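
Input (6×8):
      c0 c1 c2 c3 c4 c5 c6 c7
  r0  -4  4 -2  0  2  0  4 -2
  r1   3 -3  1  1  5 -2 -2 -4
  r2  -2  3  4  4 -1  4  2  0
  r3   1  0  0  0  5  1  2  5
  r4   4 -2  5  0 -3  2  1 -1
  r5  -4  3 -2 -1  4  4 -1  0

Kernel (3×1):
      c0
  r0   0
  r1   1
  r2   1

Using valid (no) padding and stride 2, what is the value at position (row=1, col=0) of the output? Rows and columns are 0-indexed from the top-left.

5

The receptive field on the input at this output position is [-2 / 1 / 4]. Elementwise product with the kernel and sum: 1·1 + 4·1.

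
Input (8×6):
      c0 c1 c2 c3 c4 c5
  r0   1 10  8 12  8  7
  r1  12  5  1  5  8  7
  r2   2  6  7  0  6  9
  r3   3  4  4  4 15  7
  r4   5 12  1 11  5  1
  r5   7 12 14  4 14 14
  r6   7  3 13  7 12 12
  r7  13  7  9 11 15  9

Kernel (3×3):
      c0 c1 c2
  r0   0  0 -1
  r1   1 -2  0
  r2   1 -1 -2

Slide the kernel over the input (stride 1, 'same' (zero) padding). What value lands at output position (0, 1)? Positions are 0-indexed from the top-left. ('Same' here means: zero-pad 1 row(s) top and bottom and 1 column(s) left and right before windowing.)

The receptive field on the zero-padded input at this output position is [0 0 0 / 1 10 8 / 12 5 1]. Elementwise product with the kernel and sum: 0·-1 + 1·1 + 10·-2 + 12·1 + 5·-1 + 1·-2.

-14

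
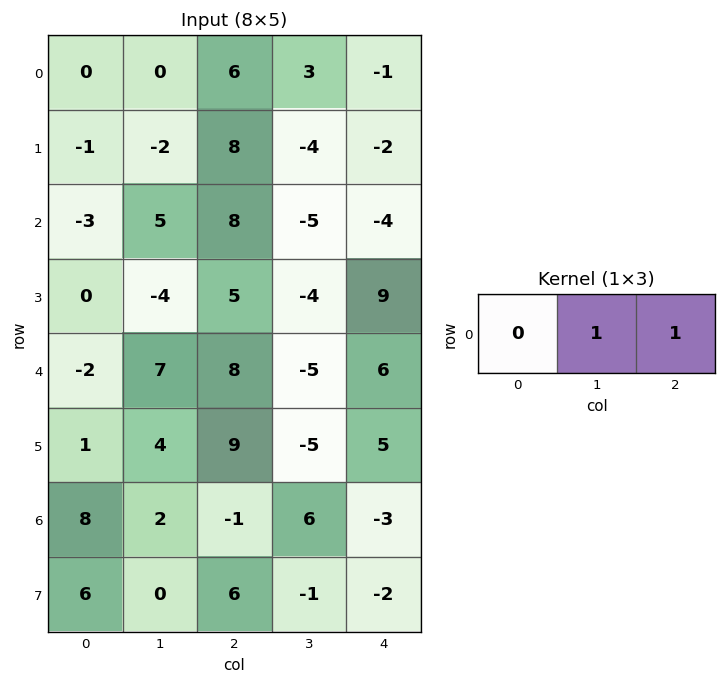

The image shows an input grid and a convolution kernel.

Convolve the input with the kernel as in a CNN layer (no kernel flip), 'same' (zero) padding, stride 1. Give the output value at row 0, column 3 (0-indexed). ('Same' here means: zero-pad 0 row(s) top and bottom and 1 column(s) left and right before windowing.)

The receptive field on the zero-padded input at this output position is [6 3 -1]. Elementwise product with the kernel and sum: 3·1 + -1·1.

2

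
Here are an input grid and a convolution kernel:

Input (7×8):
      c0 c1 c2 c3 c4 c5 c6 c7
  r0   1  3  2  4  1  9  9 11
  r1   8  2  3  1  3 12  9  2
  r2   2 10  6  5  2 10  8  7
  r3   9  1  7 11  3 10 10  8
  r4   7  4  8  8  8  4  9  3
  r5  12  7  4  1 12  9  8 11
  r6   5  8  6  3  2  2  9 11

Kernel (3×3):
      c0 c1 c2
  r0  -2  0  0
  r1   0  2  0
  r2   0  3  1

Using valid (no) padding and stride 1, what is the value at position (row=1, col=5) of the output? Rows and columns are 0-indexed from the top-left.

The receptive field on the input at this output position is [12 9 2 / 10 8 7 / 10 10 8]. Elementwise product with the kernel and sum: 12·-2 + 8·2 + 10·3 + 8·1.

30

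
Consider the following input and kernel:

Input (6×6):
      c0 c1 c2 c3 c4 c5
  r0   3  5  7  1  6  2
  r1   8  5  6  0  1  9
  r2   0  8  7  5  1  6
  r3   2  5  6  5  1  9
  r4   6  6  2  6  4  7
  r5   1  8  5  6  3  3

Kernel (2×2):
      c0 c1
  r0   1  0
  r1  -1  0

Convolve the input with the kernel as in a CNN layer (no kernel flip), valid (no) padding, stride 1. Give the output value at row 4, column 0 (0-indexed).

The receptive field on the input at this output position is [6 6 / 1 8]. Elementwise product with the kernel and sum: 6·1 + 1·-1.

5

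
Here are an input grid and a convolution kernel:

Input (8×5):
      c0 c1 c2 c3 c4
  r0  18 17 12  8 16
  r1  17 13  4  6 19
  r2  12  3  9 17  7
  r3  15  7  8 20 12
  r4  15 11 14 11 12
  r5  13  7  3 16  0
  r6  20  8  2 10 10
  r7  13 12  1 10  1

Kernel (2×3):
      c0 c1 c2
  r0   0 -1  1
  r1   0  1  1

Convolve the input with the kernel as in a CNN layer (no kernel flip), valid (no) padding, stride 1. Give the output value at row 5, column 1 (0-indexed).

The receptive field on the input at this output position is [7 3 16 / 8 2 10]. Elementwise product with the kernel and sum: 3·-1 + 16·1 + 2·1 + 10·1.

25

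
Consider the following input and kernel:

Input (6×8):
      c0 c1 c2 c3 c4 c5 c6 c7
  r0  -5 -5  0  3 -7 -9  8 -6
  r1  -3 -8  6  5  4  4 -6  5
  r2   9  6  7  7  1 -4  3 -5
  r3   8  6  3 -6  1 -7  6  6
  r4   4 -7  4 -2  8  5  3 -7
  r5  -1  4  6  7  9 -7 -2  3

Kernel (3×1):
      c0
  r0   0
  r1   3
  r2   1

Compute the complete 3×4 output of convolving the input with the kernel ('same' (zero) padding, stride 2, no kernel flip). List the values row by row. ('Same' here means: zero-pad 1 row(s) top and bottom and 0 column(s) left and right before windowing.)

Output[0,0]: The receptive field on the zero-padded input at this output position is [0 / -5 / -3]. Elementwise product with the kernel and sum: -5·3 + -3·1.
Output[0,1]: The receptive field on the zero-padded input at this output position is [0 / 0 / 6]. Elementwise product with the kernel and sum: 0·3 + 6·1.

-18 6 -17 18
35 24 4 15
11 18 33 7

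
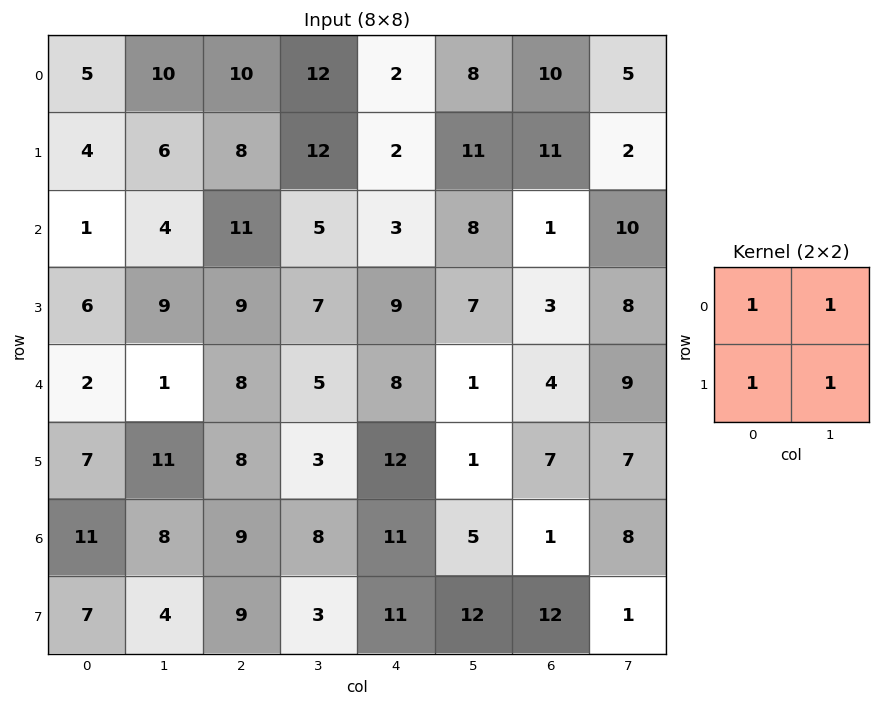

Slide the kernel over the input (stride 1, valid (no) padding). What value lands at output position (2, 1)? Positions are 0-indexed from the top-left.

The receptive field on the input at this output position is [4 11 / 9 9]. Elementwise product with the kernel and sum: 4·1 + 11·1 + 9·1 + 9·1.

33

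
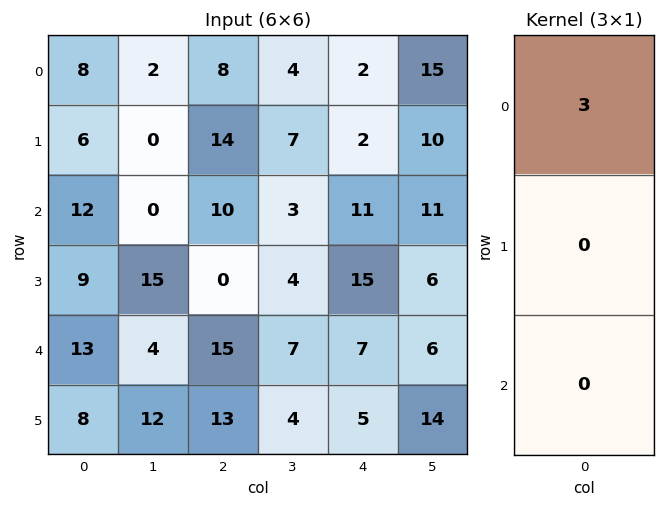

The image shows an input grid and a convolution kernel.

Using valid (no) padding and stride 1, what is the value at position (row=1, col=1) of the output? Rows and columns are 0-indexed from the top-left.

The receptive field on the input at this output position is [0 / 0 / 15]. Elementwise product with the kernel and sum: 0·3.

0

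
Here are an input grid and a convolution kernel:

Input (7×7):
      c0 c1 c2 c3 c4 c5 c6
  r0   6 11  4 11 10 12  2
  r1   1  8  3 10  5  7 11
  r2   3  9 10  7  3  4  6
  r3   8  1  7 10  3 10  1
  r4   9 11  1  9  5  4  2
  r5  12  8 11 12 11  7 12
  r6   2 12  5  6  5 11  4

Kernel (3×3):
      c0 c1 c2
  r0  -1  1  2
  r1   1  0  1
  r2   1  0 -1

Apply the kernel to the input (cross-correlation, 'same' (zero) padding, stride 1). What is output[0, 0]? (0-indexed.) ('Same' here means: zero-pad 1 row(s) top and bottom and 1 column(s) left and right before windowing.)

3

The receptive field on the zero-padded input at this output position is [0 0 0 / 0 6 11 / 0 1 8]. Elementwise product with the kernel and sum: 0·-1 + 0·1 + 0·2 + 0·1 + 11·1 + 0·1 + 8·-1.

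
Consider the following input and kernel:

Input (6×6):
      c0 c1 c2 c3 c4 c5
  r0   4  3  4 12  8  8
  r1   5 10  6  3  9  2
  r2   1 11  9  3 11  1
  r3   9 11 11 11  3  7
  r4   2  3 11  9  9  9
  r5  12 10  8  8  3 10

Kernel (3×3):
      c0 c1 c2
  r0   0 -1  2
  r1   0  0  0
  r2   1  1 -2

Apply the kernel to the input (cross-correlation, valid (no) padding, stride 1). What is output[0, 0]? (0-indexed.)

-1

The receptive field on the input at this output position is [4 3 4 / 5 10 6 / 1 11 9]. Elementwise product with the kernel and sum: 3·-1 + 4·2 + 1·1 + 11·1 + 9·-2.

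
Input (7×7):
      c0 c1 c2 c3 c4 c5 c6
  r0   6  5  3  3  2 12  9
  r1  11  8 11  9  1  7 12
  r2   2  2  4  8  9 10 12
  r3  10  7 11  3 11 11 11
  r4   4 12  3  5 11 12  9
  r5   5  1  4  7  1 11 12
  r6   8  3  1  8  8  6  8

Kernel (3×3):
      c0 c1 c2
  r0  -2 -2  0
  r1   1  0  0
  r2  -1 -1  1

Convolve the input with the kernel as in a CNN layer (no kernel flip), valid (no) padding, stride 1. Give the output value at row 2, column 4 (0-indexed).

-41

The receptive field on the input at this output position is [9 10 12 / 11 11 11 / 11 12 9]. Elementwise product with the kernel and sum: 9·-2 + 10·-2 + 11·1 + 11·-1 + 12·-1 + 9·1.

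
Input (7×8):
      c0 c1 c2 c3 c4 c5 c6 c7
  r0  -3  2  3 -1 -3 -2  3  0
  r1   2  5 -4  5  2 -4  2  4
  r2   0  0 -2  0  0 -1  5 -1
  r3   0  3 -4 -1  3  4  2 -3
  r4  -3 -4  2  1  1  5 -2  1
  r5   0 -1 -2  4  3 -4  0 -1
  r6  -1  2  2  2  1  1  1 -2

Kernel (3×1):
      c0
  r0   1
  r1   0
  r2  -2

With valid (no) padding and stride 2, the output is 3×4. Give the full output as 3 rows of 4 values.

-3 7 -3 -7
6 -6 -2 9
-1 -2 -1 -4

Output[0,0]: The receptive field on the input at this output position is [-3 / 2 / 0]. Elementwise product with the kernel and sum: -3·1 + 0·-2.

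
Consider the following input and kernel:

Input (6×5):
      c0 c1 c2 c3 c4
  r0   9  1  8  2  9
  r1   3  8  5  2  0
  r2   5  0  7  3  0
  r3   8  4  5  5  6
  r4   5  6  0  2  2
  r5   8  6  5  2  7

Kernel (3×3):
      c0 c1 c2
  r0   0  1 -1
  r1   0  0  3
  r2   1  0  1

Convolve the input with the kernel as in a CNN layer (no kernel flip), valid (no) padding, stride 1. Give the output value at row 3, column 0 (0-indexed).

The receptive field on the input at this output position is [8 4 5 / 5 6 0 / 8 6 5]. Elementwise product with the kernel and sum: 4·1 + 5·-1 + 0·3 + 8·1 + 5·1.

12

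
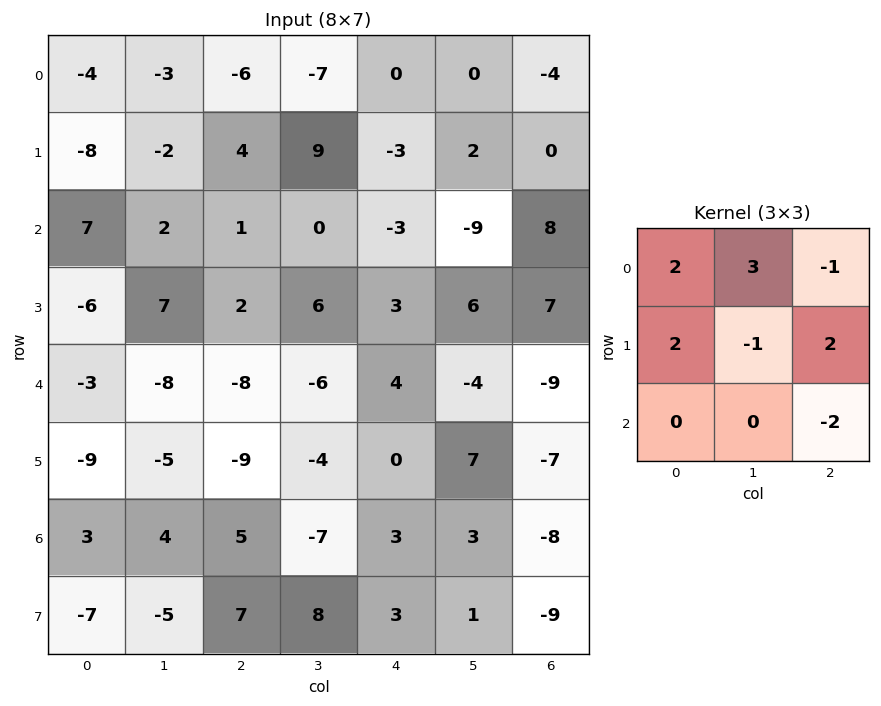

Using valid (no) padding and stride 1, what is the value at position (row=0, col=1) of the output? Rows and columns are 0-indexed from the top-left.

-7

The receptive field on the input at this output position is [-3 -6 -7 / -2 4 9 / 2 1 0]. Elementwise product with the kernel and sum: -3·2 + -6·3 + -7·-1 + -2·2 + 4·-1 + 9·2 + 0·-2.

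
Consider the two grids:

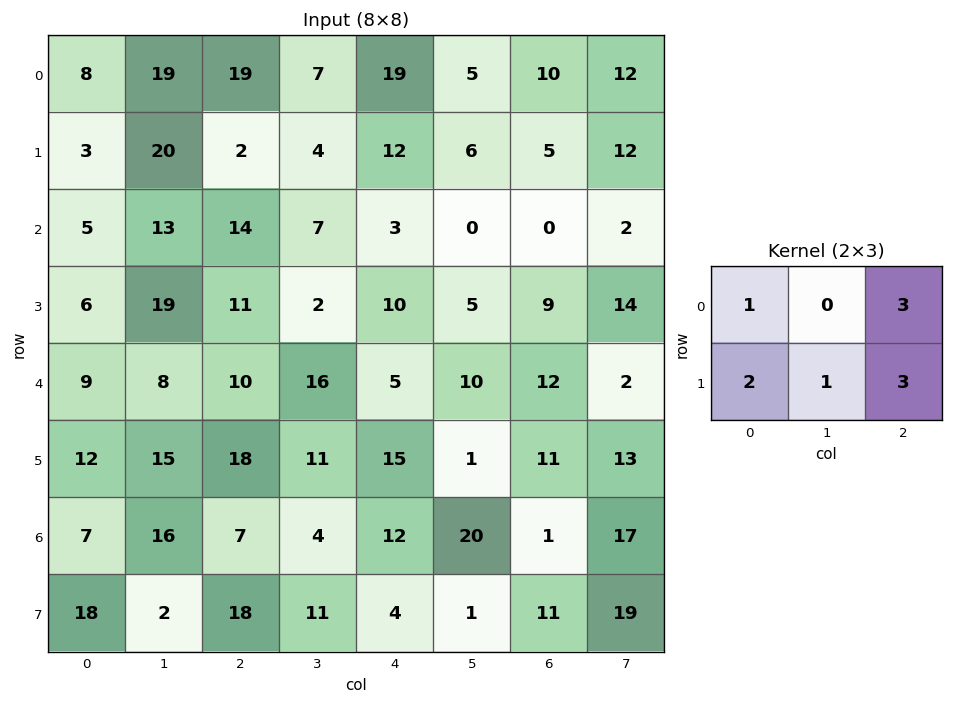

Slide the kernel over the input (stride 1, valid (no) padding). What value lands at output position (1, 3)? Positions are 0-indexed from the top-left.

The receptive field on the input at this output position is [4 12 6 / 7 3 0]. Elementwise product with the kernel and sum: 4·1 + 6·3 + 7·2 + 3·1 + 0·3.

39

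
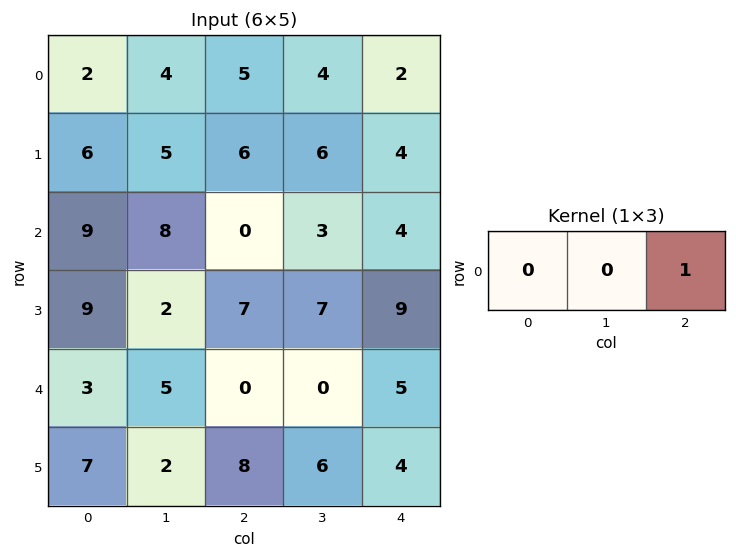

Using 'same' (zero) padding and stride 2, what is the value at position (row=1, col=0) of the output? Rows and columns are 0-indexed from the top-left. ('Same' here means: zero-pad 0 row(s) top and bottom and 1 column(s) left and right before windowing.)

The receptive field on the zero-padded input at this output position is [0 9 8]. Elementwise product with the kernel and sum: 8·1.

8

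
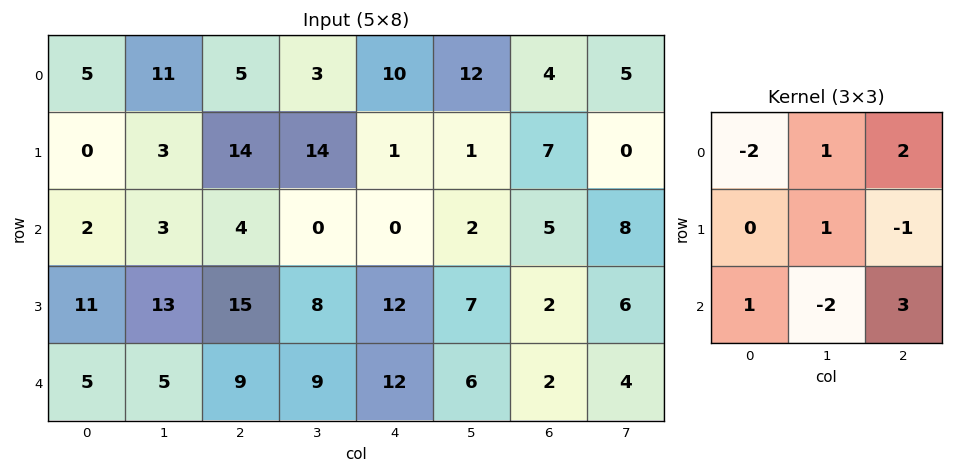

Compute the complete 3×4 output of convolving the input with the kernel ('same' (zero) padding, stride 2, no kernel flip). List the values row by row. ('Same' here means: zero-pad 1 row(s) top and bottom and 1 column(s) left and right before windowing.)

Output[0,0]: The receptive field on the zero-padded input at this output position is [0 0 0 / 0 5 11 / 0 0 3]. Elementwise product with the kernel and sum: 0·-2 + 0·1 + 0·2 + 5·1 + 11·-1 + 0·1 + 0·-2 + 3·3.

3 19 13 -14
22 47 -22 23
37 5 16 -2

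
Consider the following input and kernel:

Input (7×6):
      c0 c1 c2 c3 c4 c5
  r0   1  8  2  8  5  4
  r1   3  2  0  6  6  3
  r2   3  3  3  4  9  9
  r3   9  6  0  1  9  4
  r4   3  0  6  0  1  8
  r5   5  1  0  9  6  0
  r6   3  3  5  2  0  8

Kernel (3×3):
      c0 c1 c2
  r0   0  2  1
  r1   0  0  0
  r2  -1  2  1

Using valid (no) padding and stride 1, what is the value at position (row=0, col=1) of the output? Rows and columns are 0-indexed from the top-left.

The receptive field on the input at this output position is [8 2 8 / 2 0 6 / 3 3 4]. Elementwise product with the kernel and sum: 2·2 + 8·1 + 3·-1 + 3·2 + 4·1.

19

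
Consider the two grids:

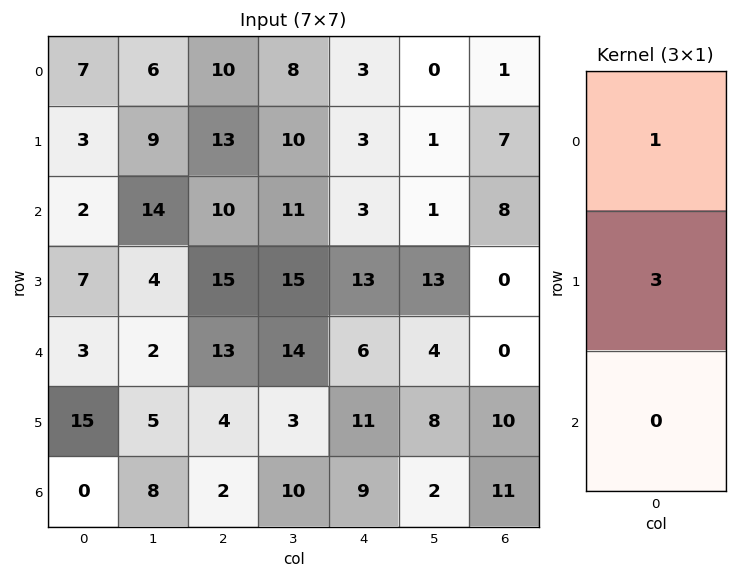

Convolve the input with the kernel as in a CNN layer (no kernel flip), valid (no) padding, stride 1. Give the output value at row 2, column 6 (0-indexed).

8

The receptive field on the input at this output position is [8 / 0 / 0]. Elementwise product with the kernel and sum: 8·1 + 0·3.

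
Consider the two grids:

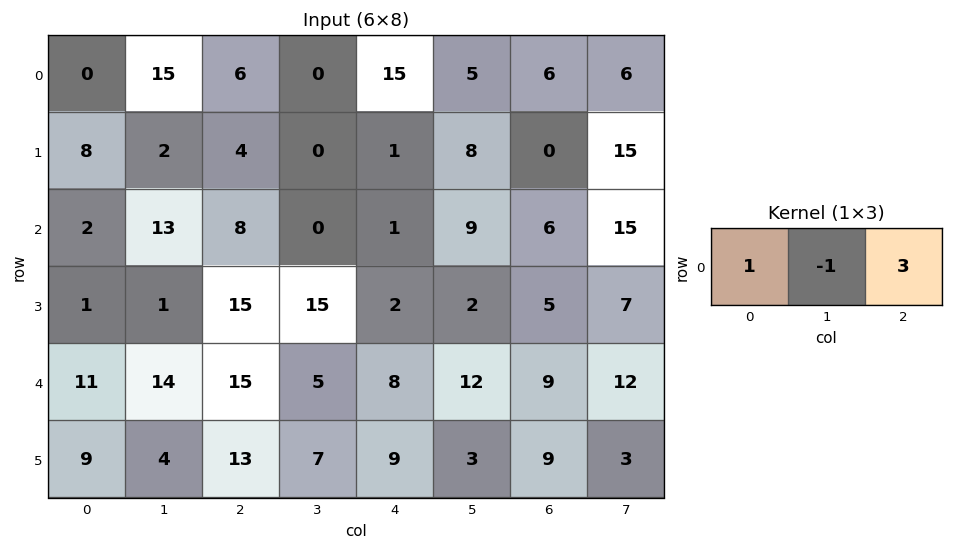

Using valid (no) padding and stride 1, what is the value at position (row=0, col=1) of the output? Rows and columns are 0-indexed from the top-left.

The receptive field on the input at this output position is [15 6 0]. Elementwise product with the kernel and sum: 15·1 + 6·-1 + 0·3.

9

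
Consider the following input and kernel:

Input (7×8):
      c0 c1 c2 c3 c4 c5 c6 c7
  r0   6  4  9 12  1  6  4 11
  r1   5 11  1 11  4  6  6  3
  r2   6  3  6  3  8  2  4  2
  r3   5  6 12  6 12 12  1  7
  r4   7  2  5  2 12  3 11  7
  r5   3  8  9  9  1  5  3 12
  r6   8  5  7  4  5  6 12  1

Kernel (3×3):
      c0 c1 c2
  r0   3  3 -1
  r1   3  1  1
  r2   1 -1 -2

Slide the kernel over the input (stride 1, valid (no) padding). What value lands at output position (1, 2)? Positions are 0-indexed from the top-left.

The receptive field on the input at this output position is [1 11 4 / 6 3 8 / 12 6 12]. Elementwise product with the kernel and sum: 1·3 + 11·3 + 4·-1 + 6·3 + 3·1 + 8·1 + 12·1 + 6·-1 + 12·-2.

43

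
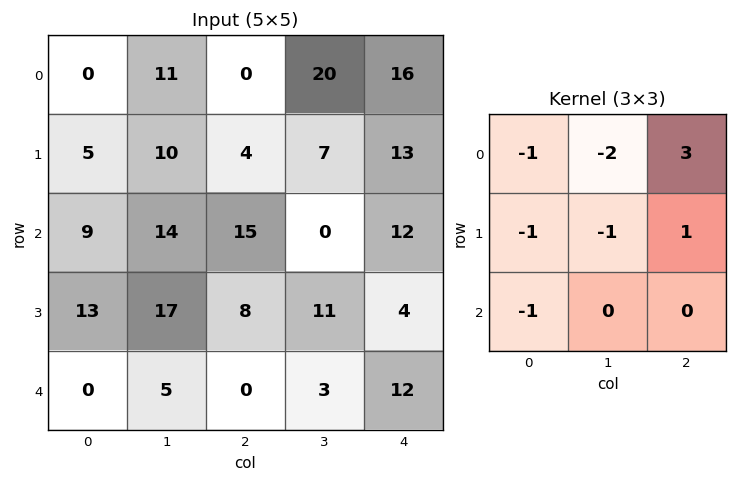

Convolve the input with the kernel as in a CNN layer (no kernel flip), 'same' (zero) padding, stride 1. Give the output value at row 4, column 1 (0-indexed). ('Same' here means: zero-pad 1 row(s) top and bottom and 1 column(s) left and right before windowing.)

-28

The receptive field on the zero-padded input at this output position is [13 17 8 / 0 5 0 / 0 0 0]. Elementwise product with the kernel and sum: 13·-1 + 17·-2 + 8·3 + 0·-1 + 5·-1 + 0·1 + 0·-1.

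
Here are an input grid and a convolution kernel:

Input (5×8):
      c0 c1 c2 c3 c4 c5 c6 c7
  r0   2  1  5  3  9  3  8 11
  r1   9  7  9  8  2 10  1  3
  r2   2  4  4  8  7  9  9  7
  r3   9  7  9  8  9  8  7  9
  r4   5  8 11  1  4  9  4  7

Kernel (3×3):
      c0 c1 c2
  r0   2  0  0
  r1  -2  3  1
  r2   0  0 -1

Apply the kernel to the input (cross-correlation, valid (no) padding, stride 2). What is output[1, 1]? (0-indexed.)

The receptive field on the input at this output position is [4 8 7 / 9 8 9 / 11 1 4]. Elementwise product with the kernel and sum: 4·2 + 9·-2 + 8·3 + 9·1 + 4·-1.

19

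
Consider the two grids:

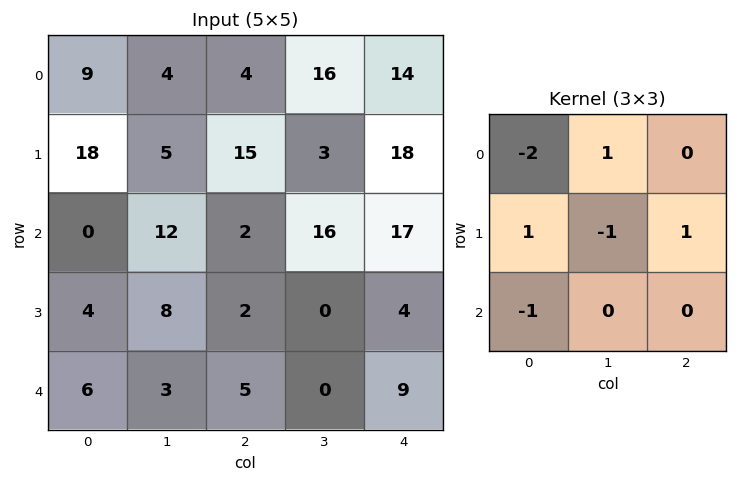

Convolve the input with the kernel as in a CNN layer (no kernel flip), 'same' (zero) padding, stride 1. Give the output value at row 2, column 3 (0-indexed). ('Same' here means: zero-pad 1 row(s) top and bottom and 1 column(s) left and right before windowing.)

The receptive field on the zero-padded input at this output position is [15 3 18 / 2 16 17 / 2 0 4]. Elementwise product with the kernel and sum: 15·-2 + 3·1 + 2·1 + 16·-1 + 17·1 + 2·-1.

-26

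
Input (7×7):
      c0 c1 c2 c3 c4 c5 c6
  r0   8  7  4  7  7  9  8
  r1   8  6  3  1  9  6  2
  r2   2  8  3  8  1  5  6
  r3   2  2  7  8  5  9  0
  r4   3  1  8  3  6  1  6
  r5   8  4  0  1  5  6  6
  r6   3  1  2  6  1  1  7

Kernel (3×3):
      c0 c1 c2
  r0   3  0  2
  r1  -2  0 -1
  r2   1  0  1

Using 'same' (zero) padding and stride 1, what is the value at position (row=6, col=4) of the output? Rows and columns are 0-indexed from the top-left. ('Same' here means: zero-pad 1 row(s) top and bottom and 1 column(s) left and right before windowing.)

The receptive field on the zero-padded input at this output position is [1 5 6 / 6 1 1 / 0 0 0]. Elementwise product with the kernel and sum: 1·3 + 6·2 + 6·-2 + 1·-1 + 0·1 + 0·1.

2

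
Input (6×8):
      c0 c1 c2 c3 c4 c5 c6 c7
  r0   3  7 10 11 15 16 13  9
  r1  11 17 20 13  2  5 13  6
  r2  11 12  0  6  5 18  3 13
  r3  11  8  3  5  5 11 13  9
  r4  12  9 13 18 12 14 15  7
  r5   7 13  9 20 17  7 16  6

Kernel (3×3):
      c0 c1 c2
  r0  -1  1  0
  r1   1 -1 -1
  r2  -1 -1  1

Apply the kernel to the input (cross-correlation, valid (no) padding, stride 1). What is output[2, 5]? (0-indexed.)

The receptive field on the input at this output position is [18 3 13 / 11 13 9 / 14 15 7]. Elementwise product with the kernel and sum: 18·-1 + 3·1 + 11·1 + 13·-1 + 9·-1 + 14·-1 + 15·-1 + 7·1.

-48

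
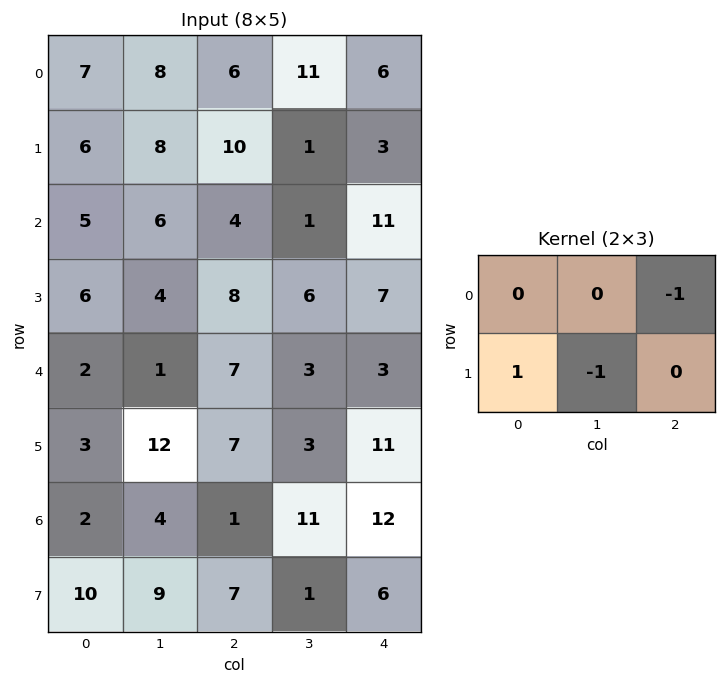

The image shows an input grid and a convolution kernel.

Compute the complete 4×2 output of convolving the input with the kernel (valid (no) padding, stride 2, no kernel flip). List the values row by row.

Output[0,0]: The receptive field on the input at this output position is [7 8 6 / 6 8 10]. Elementwise product with the kernel and sum: 6·-1 + 6·1 + 8·-1.
Output[0,1]: The receptive field on the input at this output position is [6 11 6 / 10 1 3]. Elementwise product with the kernel and sum: 6·-1 + 10·1 + 1·-1.

-8 3
-2 -9
-16 1
0 -6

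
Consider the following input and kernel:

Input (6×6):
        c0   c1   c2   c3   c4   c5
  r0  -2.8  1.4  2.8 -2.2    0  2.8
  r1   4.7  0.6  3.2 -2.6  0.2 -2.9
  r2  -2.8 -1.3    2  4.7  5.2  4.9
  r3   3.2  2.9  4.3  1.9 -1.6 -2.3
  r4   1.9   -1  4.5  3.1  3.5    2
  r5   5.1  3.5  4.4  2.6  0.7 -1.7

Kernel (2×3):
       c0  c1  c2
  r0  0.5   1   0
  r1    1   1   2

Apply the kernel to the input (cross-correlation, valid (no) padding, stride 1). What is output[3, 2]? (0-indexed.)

18.65

The receptive field on the input at this output position is [4.3 1.9 -1.6 / 4.5 3.1 3.5]. Elementwise product with the kernel and sum: 4.3·0.5 + 1.9·1 + 4.5·1 + 3.1·1 + 3.5·2.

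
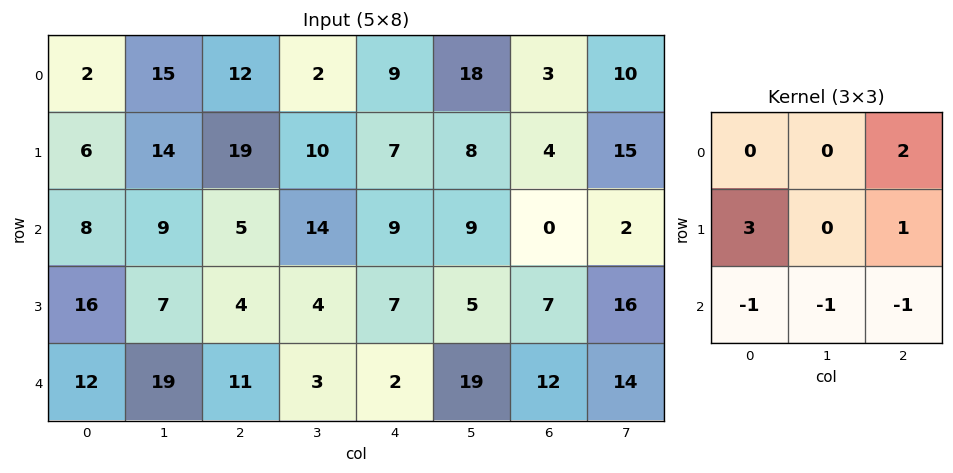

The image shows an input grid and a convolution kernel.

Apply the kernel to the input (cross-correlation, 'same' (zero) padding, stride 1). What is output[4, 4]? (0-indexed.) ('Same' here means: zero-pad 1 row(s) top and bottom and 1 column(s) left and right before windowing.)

38

The receptive field on the zero-padded input at this output position is [4 7 5 / 3 2 19 / 0 0 0]. Elementwise product with the kernel and sum: 5·2 + 3·3 + 19·1 + 0·-1 + 0·-1 + 0·-1.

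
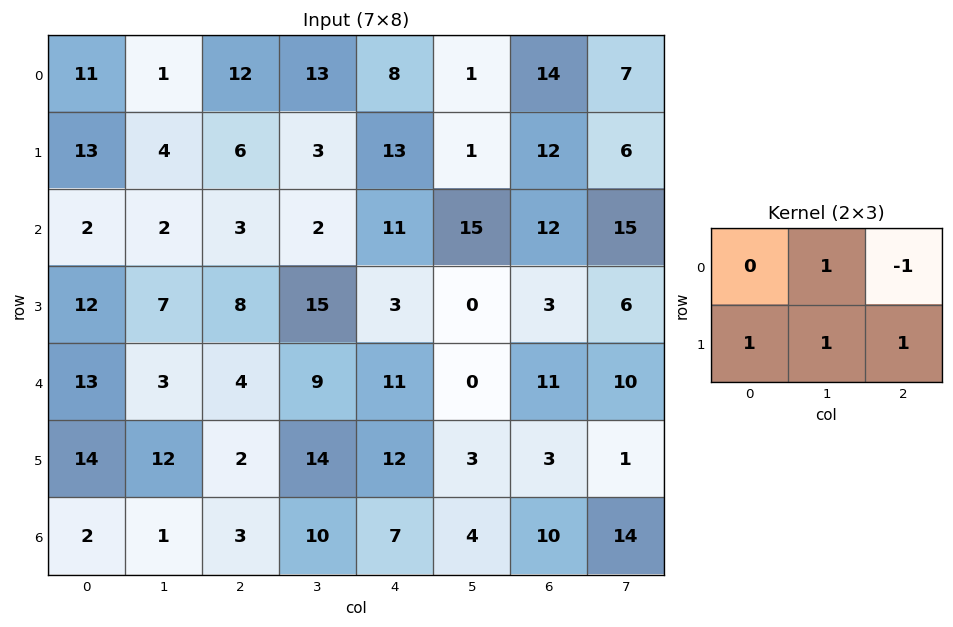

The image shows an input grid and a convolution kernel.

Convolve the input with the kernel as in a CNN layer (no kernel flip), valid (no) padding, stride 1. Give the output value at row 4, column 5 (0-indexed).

8

The receptive field on the input at this output position is [0 11 10 / 3 3 1]. Elementwise product with the kernel and sum: 11·1 + 10·-1 + 3·1 + 3·1 + 1·1.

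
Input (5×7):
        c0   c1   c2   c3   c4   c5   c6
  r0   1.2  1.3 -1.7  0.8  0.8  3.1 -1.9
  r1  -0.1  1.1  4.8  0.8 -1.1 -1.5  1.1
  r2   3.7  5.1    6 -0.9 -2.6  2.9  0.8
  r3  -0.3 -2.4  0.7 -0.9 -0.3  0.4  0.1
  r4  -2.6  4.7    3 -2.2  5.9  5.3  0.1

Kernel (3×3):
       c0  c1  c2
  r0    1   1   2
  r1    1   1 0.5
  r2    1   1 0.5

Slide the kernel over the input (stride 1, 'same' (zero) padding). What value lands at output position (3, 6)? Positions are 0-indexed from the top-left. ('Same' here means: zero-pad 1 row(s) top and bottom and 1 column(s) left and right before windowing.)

9.6

The receptive field on the zero-padded input at this output position is [2.9 0.8 0 / 0.4 0.1 0 / 5.3 0.1 0]. Elementwise product with the kernel and sum: 2.9·1 + 0.8·1 + 0·2 + 0.4·1 + 0.1·1 + 0·0.5 + 5.3·1 + 0.1·1 + 0·0.5.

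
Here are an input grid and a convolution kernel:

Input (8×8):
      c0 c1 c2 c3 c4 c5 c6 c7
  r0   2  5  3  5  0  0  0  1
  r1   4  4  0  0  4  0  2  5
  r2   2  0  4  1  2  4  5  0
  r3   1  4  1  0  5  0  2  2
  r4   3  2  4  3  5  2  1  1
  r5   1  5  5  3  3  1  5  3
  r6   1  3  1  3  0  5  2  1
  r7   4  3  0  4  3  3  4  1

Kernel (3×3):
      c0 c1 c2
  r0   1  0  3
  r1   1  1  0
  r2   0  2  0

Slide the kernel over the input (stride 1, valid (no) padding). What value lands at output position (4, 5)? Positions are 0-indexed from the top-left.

15

The receptive field on the input at this output position is [2 1 1 / 1 5 3 / 5 2 1]. Elementwise product with the kernel and sum: 2·1 + 1·3 + 1·1 + 5·1 + 2·2.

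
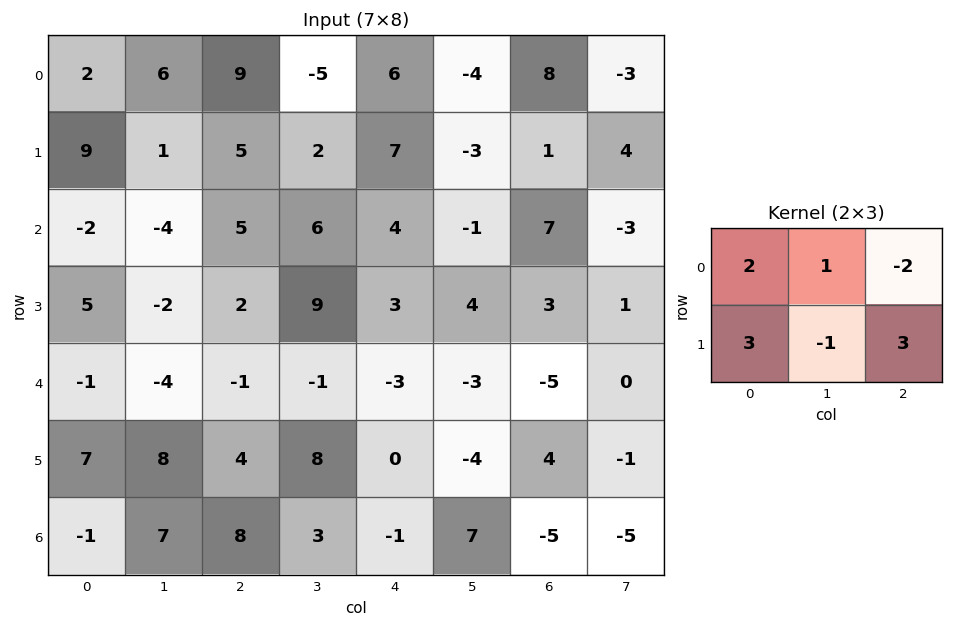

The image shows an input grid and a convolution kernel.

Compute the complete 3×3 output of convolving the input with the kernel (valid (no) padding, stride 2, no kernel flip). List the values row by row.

Output[0,0]: The receptive field on the input at this output position is [2 6 9 / 9 1 5]. Elementwise product with the kernel and sum: 2·2 + 6·1 + 9·-2 + 9·3 + 1·-1 + 5·3.
Output[0,1]: The receptive field on the input at this output position is [9 -5 6 / 5 2 7]. Elementwise product with the kernel and sum: 9·2 + -5·1 + 6·-2 + 5·3 + 2·-1 + 7·3.

33 35 19
5 14 7
21 7 17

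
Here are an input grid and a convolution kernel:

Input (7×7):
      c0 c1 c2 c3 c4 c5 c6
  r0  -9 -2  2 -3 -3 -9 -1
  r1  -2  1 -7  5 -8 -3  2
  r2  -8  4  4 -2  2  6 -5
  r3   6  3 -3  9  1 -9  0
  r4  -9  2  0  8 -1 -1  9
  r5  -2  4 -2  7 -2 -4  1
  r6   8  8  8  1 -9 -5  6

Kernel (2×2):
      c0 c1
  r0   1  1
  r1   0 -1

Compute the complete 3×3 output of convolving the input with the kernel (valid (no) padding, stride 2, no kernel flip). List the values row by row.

Output[0,0]: The receptive field on the input at this output position is [-9 -2 / -2 1]. Elementwise product with the kernel and sum: -9·1 + -2·1 + 1·-1.
Output[0,1]: The receptive field on the input at this output position is [2 -3 / -7 5]. Elementwise product with the kernel and sum: 2·1 + -3·1 + 5·-1.

-12 -6 -9
-7 -7 17
-11 1 2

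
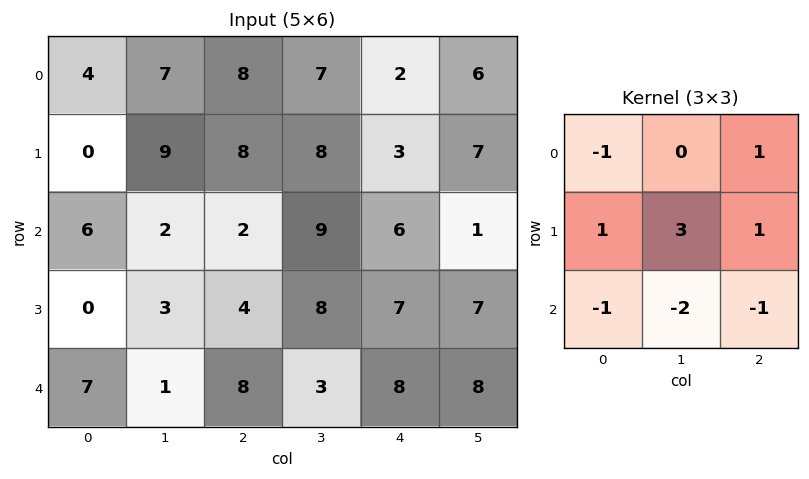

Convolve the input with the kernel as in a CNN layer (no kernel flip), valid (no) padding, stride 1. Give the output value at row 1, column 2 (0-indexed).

The receptive field on the input at this output position is [8 8 3 / 2 9 6 / 4 8 7]. Elementwise product with the kernel and sum: 8·-1 + 3·1 + 2·1 + 9·3 + 6·1 + 4·-1 + 8·-2 + 7·-1.

3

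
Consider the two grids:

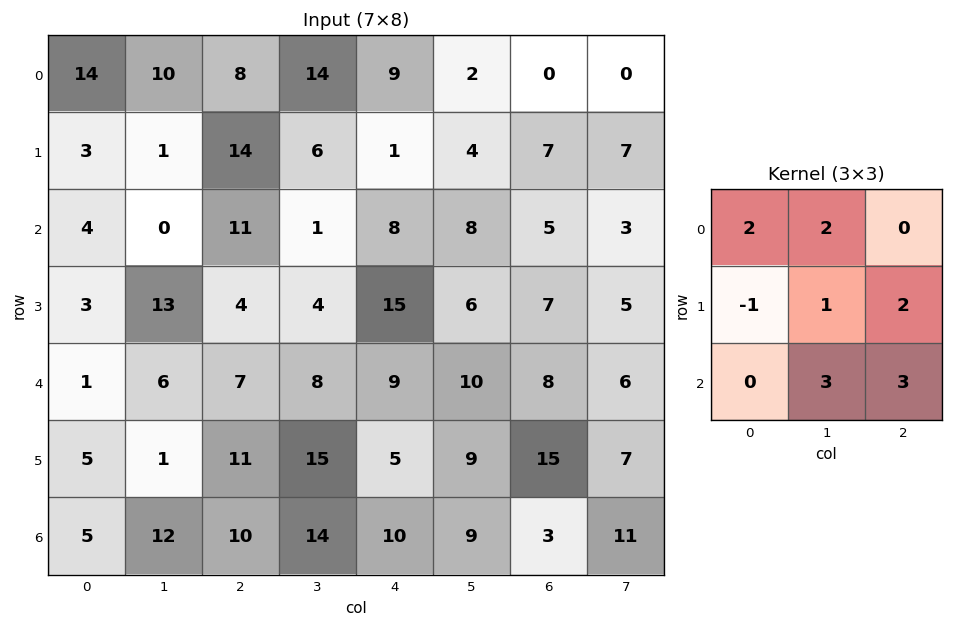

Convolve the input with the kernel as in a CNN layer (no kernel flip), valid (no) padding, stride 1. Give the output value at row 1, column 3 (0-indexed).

The receptive field on the input at this output position is [6 1 4 / 1 8 8 / 4 15 6]. Elementwise product with the kernel and sum: 6·2 + 1·2 + 1·-1 + 8·1 + 8·2 + 15·3 + 6·3.

100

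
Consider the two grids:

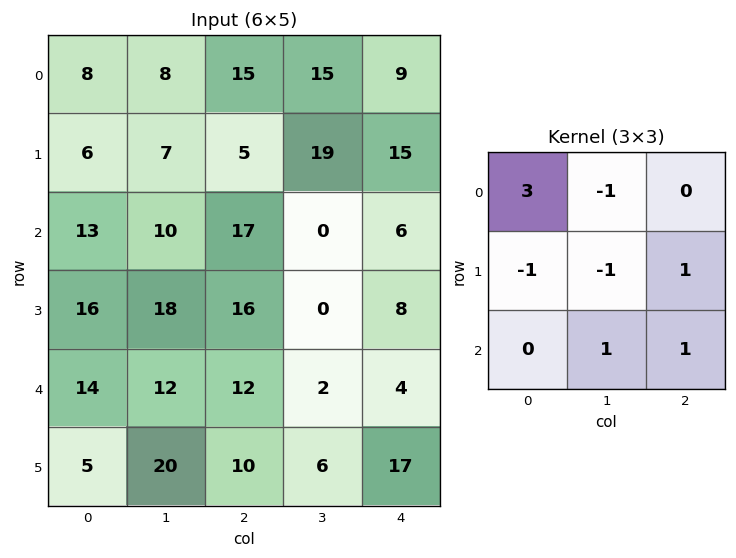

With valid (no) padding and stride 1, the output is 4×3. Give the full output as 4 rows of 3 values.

Output[0,0]: The receptive field on the input at this output position is [8 8 15 / 6 7 5 / 13 10 17]. Elementwise product with the kernel and sum: 8·3 + 8·-1 + 6·-1 + 7·-1 + 5·1 + 10·1 + 17·1.

35 33 27
39 5 -7
35 -7 49
46 32 61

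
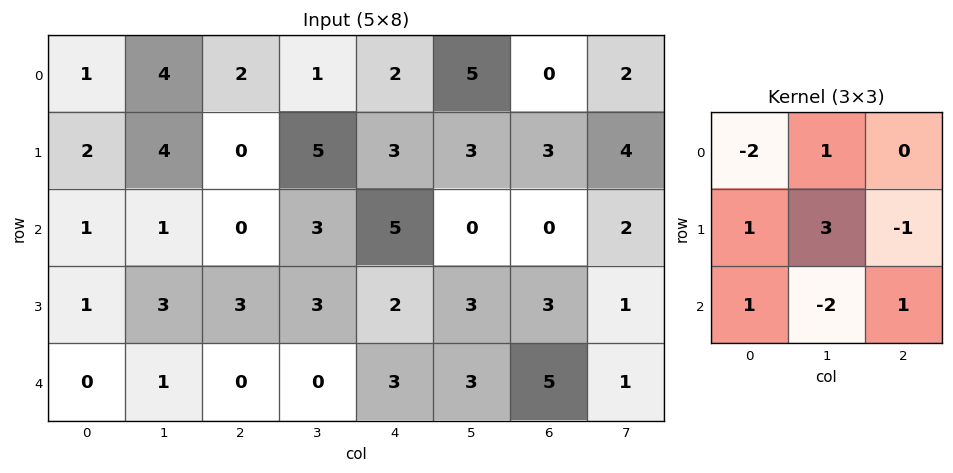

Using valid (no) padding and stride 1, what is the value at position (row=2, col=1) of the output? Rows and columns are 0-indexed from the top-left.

8

The receptive field on the input at this output position is [1 0 3 / 3 3 3 / 1 0 0]. Elementwise product with the kernel and sum: 1·-2 + 0·1 + 3·1 + 3·3 + 3·-1 + 1·1 + 0·-2 + 0·1.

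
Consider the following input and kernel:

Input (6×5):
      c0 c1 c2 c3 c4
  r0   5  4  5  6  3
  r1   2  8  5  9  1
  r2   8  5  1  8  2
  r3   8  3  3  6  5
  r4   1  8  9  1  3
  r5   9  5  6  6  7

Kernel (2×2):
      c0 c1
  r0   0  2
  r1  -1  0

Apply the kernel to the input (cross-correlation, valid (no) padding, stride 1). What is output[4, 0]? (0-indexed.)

The receptive field on the input at this output position is [1 8 / 9 5]. Elementwise product with the kernel and sum: 8·2 + 9·-1.

7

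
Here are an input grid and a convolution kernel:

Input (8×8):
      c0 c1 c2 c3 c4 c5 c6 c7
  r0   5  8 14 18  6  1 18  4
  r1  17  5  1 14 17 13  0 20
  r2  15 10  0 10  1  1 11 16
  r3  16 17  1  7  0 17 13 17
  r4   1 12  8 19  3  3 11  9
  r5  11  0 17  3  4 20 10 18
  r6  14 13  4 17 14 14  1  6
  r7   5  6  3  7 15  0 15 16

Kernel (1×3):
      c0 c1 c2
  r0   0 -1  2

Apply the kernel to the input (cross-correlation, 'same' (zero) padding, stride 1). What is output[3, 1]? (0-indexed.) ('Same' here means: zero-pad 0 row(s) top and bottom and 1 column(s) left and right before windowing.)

-15

The receptive field on the zero-padded input at this output position is [16 17 1]. Elementwise product with the kernel and sum: 17·-1 + 1·2.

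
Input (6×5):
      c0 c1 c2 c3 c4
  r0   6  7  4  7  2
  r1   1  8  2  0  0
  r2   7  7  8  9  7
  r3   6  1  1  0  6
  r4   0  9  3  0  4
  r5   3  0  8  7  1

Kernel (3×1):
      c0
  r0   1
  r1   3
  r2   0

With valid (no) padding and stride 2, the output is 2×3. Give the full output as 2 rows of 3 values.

9 10 2
25 11 25

Output[0,0]: The receptive field on the input at this output position is [6 / 1 / 7]. Elementwise product with the kernel and sum: 6·1 + 1·3.
Output[0,1]: The receptive field on the input at this output position is [4 / 2 / 8]. Elementwise product with the kernel and sum: 4·1 + 2·3.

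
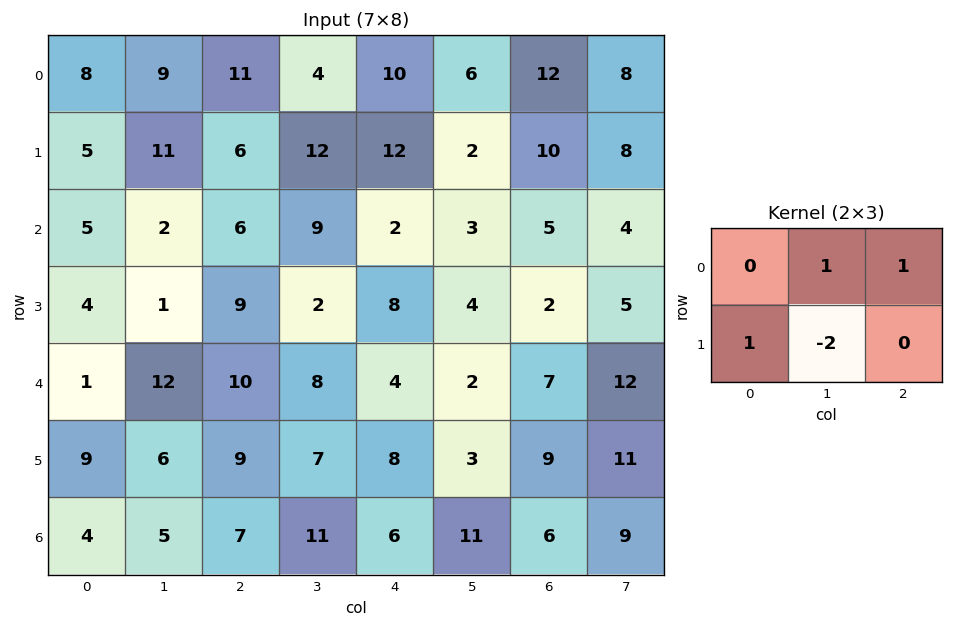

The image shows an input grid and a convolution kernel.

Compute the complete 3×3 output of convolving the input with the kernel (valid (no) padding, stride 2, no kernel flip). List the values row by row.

3 -4 26
10 16 8
19 7 11

Output[0,0]: The receptive field on the input at this output position is [8 9 11 / 5 11 6]. Elementwise product with the kernel and sum: 9·1 + 11·1 + 5·1 + 11·-2.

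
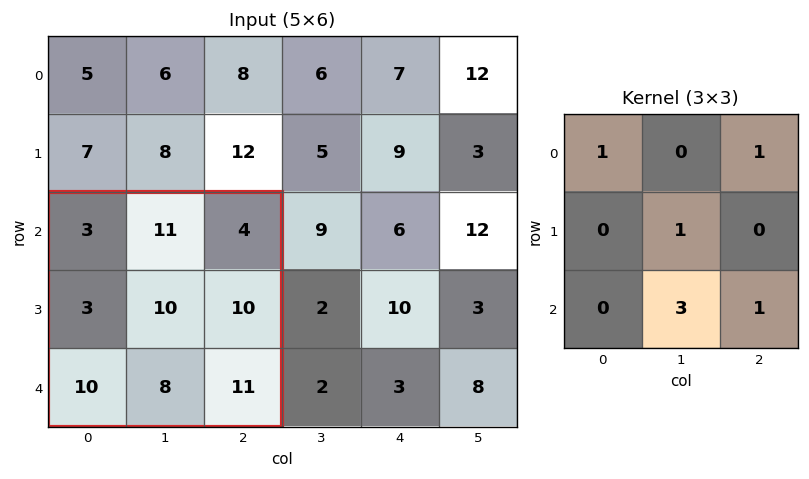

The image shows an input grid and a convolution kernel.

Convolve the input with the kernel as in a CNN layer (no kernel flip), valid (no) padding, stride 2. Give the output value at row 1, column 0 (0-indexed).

The receptive field on the input at this output position is [3 11 4 / 3 10 10 / 10 8 11]. Elementwise product with the kernel and sum: 3·1 + 4·1 + 10·1 + 8·3 + 11·1.

52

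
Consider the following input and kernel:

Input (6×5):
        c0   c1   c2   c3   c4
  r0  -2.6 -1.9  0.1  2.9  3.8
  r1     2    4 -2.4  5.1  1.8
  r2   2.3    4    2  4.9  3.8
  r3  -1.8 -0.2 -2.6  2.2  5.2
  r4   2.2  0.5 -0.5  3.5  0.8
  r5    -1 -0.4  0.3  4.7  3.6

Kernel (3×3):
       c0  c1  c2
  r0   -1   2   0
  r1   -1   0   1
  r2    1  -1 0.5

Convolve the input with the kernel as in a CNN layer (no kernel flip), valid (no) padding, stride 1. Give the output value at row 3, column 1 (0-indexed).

-0.35

The receptive field on the input at this output position is [-0.2 -2.6 2.2 / 0.5 -0.5 3.5 / -0.4 0.3 4.7]. Elementwise product with the kernel and sum: -0.2·-1 + -2.6·2 + 0.5·-1 + 3.5·1 + -0.4·1 + 0.3·-1 + 4.7·0.5.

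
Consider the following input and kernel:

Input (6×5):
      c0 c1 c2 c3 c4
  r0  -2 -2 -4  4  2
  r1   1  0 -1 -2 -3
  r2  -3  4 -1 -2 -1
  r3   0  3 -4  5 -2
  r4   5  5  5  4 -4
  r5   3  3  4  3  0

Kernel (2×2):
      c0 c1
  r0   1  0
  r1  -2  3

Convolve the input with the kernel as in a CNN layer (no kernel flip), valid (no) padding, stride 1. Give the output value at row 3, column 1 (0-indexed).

The receptive field on the input at this output position is [3 -4 / 5 5]. Elementwise product with the kernel and sum: 3·1 + 5·-2 + 5·3.

8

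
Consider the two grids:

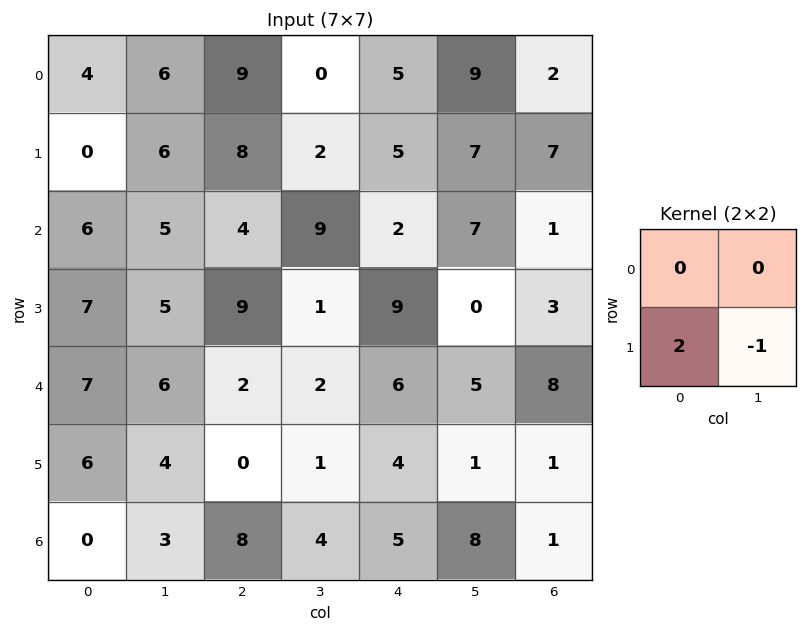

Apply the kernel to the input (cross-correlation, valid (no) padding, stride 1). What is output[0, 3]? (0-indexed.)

The receptive field on the input at this output position is [0 5 / 2 5]. Elementwise product with the kernel and sum: 2·2 + 5·-1.

-1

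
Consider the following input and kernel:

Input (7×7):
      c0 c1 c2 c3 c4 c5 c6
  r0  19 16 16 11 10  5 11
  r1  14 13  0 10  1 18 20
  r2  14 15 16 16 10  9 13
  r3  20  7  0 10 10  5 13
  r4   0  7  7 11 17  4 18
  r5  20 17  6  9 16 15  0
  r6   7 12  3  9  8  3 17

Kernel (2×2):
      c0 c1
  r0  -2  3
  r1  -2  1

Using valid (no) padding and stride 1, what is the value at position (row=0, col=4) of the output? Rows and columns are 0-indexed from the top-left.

The receptive field on the input at this output position is [10 5 / 1 18]. Elementwise product with the kernel and sum: 10·-2 + 5·3 + 1·-2 + 18·1.

11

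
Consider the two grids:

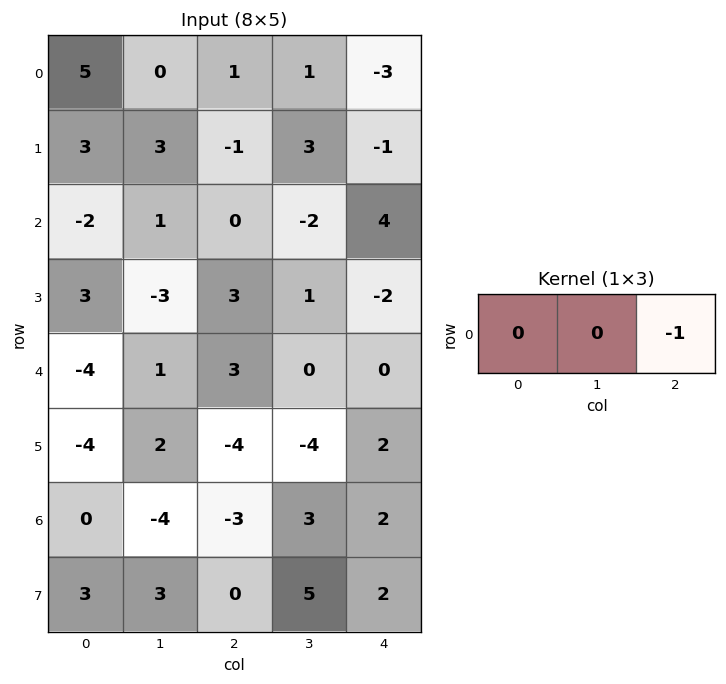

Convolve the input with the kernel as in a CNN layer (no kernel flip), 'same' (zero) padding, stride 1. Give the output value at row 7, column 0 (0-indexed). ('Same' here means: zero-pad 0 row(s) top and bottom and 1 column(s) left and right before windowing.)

-3

The receptive field on the zero-padded input at this output position is [0 3 3]. Elementwise product with the kernel and sum: 3·-1.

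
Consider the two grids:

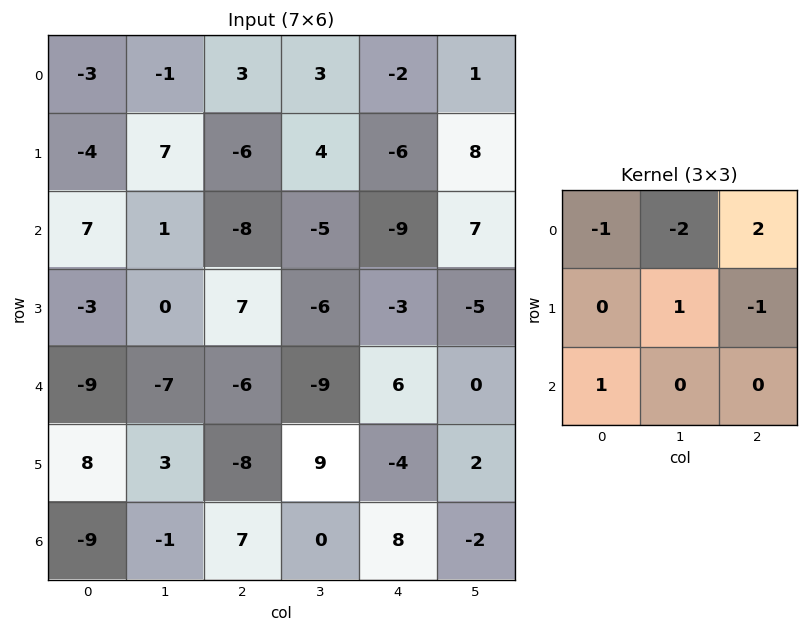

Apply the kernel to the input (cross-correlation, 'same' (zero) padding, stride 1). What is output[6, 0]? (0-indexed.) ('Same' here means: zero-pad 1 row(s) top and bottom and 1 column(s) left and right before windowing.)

The receptive field on the zero-padded input at this output position is [0 8 3 / 0 -9 -1 / 0 0 0]. Elementwise product with the kernel and sum: 0·-1 + 8·-2 + 3·2 + -9·1 + -1·-1 + 0·1.

-18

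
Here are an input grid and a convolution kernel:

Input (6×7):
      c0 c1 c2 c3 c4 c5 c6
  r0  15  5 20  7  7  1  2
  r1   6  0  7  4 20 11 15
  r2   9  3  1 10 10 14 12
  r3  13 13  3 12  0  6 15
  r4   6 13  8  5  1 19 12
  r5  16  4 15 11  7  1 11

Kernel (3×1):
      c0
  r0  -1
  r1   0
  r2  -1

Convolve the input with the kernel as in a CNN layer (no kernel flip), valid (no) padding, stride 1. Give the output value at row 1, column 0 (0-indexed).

The receptive field on the input at this output position is [6 / 9 / 13]. Elementwise product with the kernel and sum: 6·-1 + 13·-1.

-19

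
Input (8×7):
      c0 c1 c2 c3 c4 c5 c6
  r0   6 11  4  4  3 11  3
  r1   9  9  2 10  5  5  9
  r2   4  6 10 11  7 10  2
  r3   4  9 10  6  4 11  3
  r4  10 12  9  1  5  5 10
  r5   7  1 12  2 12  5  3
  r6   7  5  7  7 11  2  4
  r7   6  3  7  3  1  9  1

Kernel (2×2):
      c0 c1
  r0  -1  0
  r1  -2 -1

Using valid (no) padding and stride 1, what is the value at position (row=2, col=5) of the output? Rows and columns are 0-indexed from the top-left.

-35

The receptive field on the input at this output position is [10 2 / 11 3]. Elementwise product with the kernel and sum: 10·-1 + 11·-2 + 3·-1.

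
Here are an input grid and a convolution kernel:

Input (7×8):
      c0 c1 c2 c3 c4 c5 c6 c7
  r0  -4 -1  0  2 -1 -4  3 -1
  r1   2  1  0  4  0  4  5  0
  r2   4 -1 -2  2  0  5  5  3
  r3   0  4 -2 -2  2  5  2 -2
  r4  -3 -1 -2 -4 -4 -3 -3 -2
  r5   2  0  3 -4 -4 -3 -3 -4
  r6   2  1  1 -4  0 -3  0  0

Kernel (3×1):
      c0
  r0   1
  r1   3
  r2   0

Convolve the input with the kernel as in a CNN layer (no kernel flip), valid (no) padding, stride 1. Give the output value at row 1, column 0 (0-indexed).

The receptive field on the input at this output position is [2 / 4 / 0]. Elementwise product with the kernel and sum: 2·1 + 4·3.

14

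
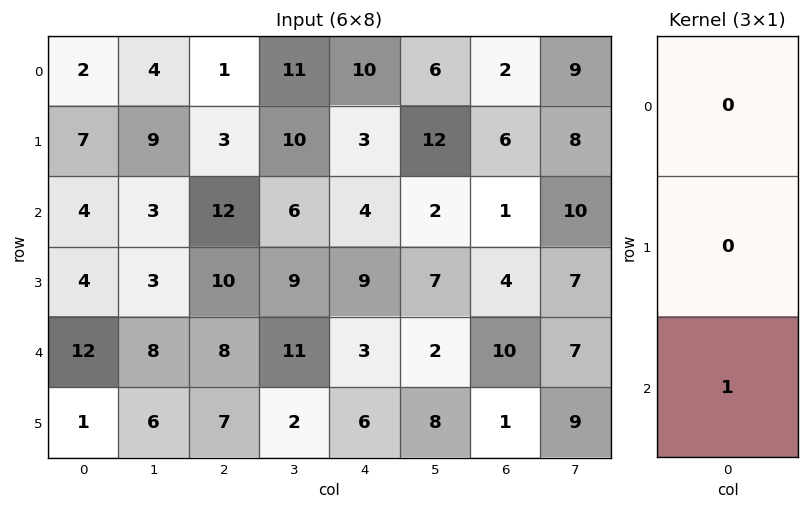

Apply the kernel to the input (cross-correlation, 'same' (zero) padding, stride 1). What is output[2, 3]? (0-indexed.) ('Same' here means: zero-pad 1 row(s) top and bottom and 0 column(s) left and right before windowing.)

9

The receptive field on the zero-padded input at this output position is [10 / 6 / 9]. Elementwise product with the kernel and sum: 9·1.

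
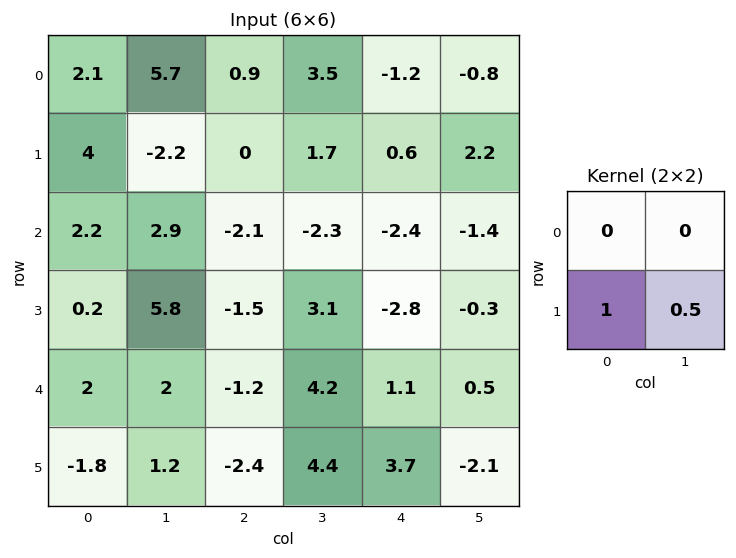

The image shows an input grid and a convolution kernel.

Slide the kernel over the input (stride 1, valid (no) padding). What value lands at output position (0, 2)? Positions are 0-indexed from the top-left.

The receptive field on the input at this output position is [0.9 3.5 / 0 1.7]. Elementwise product with the kernel and sum: 0·1 + 1.7·0.5.

0.85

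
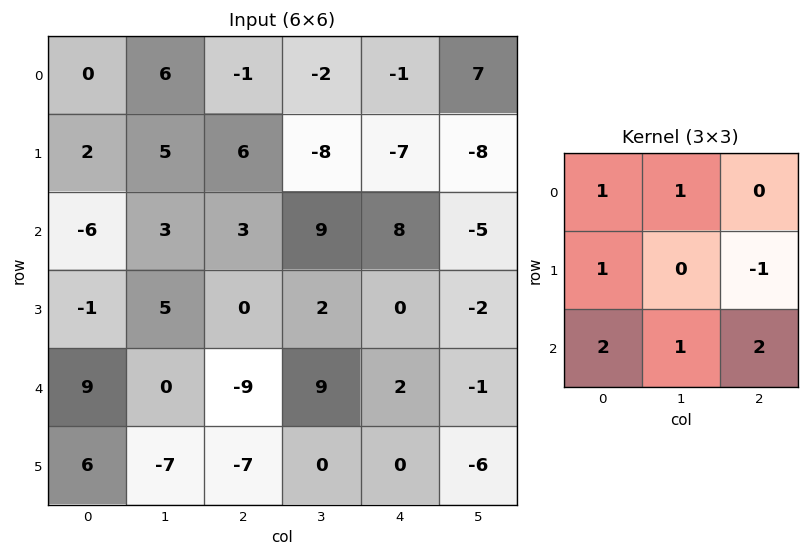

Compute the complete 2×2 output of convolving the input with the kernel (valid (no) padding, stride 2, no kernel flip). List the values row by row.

-1 41
-4 7

Output[0,0]: The receptive field on the input at this output position is [0 6 -1 / 2 5 6 / -6 3 3]. Elementwise product with the kernel and sum: 0·1 + 6·1 + 2·1 + 6·-1 + -6·2 + 3·1 + 3·2.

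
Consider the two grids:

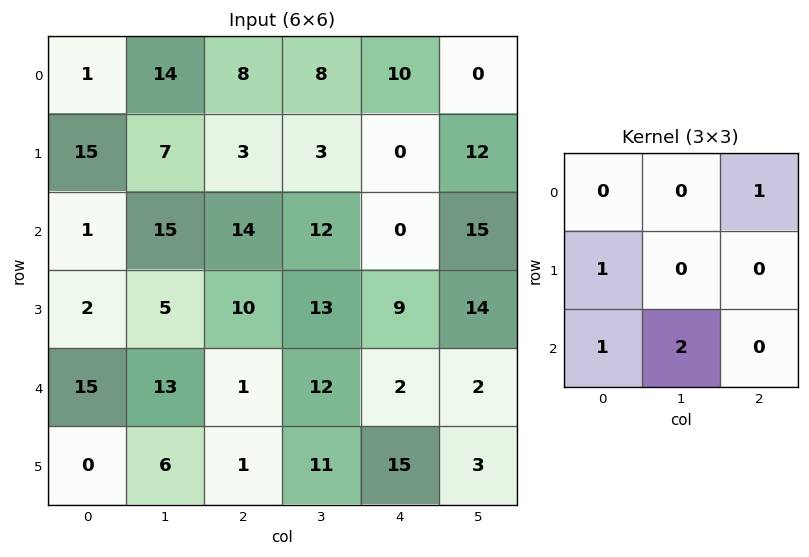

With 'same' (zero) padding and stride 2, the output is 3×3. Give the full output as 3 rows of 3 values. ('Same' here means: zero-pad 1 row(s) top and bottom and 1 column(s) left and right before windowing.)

30 27 11
11 43 55
5 34 67

Output[0,0]: The receptive field on the zero-padded input at this output position is [0 0 0 / 0 1 14 / 0 15 7]. Elementwise product with the kernel and sum: 0·1 + 0·1 + 0·1 + 15·2.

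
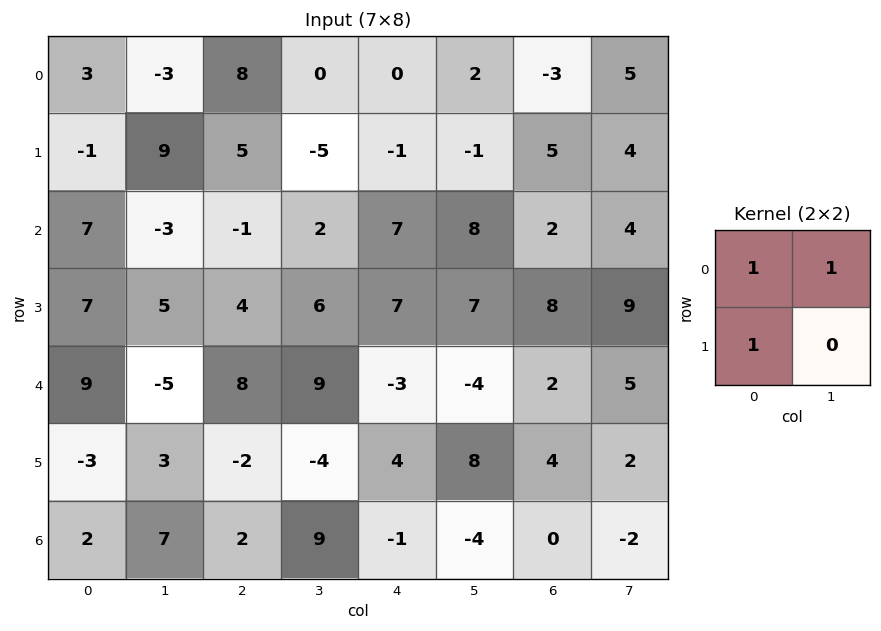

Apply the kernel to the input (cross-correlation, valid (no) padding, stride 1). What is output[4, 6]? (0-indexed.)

The receptive field on the input at this output position is [2 5 / 4 2]. Elementwise product with the kernel and sum: 2·1 + 5·1 + 4·1.

11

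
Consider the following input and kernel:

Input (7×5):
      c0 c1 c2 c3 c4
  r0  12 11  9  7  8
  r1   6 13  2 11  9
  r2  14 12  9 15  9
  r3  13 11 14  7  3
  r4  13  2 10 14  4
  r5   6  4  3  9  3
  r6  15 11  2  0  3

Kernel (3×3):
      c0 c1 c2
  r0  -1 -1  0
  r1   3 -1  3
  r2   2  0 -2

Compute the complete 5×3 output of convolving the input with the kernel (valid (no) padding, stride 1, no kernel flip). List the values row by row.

Output[0,0]: The receptive field on the input at this output position is [12 11 9 / 6 13 2 / 14 12 9]. Elementwise product with the kernel and sum: 12·-1 + 11·-1 + 6·3 + 13·-1 + 2·3 + 14·2 + 9·-2.
Output[0,1]: The receptive field on the input at this output position is [11 9 7 / 13 2 11 / 12 9 15]. Elementwise product with the kernel and sum: 11·-1 + 9·-1 + 13·3 + 2·-1 + 11·3 + 12·2 + 15·-2.

-2 44 6
36 65 48
50 -5 32
49 3 7
34 46 -17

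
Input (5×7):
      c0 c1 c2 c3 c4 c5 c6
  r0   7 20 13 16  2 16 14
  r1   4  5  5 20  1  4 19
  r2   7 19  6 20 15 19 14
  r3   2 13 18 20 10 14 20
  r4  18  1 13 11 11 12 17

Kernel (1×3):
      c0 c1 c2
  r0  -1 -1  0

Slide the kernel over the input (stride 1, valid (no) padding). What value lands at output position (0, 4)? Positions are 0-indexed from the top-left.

The receptive field on the input at this output position is [2 16 14]. Elementwise product with the kernel and sum: 2·-1 + 16·-1.

-18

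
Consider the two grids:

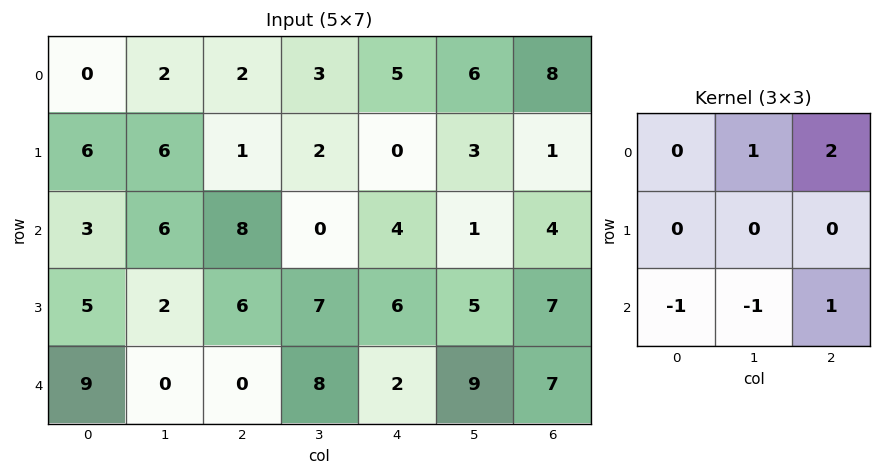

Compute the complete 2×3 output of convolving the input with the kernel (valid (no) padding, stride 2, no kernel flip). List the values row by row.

Output[0,0]: The receptive field on the input at this output position is [0 2 2 / 6 6 1 / 3 6 8]. Elementwise product with the kernel and sum: 2·1 + 2·2 + 3·-1 + 6·-1 + 8·1.

5 9 21
13 2 5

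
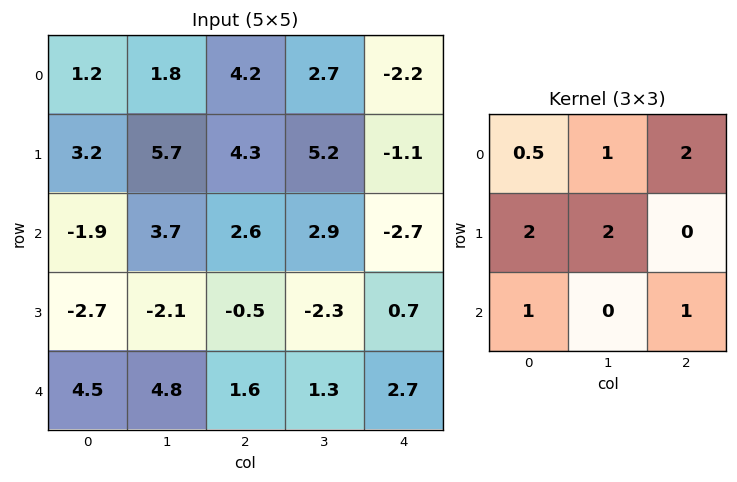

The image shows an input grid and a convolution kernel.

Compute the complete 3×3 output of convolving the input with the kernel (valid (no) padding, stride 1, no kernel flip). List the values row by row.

Output[0,0]: The receptive field on the input at this output position is [1.2 1.8 4.2 / 3.2 5.7 4.3 / -1.9 3.7 2.6]. Elementwise product with the kernel and sum: 1.2·0.5 + 1.8·1 + 4.2·2 + 3.2·2 + 5.7·2 + -1.9·1 + 2.6·1.
Output[0,1]: The receptive field on the input at this output position is [1.8 4.2 2.7 / 5.7 4.3 5.2 / 3.7 2.6 2.9]. Elementwise product with the kernel and sum: 1.8·0.5 + 4.2·1 + 2.7·2 + 5.7·2 + 4.3·2 + 3.7·1 + 2.9·1.

29.3 37.1 19.3
16.3 25.75 16.35
4.45 11.15 -2.5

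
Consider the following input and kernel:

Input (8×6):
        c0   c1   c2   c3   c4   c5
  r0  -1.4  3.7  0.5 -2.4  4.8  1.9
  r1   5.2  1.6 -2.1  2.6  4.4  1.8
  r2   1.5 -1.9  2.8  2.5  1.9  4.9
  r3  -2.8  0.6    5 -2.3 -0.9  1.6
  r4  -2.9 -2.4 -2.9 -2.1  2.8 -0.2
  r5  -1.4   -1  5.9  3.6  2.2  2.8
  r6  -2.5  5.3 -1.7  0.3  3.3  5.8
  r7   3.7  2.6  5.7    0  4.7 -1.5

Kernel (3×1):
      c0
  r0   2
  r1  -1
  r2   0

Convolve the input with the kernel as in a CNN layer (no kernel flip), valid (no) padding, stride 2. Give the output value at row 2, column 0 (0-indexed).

The receptive field on the input at this output position is [-2.9 / -1.4 / -2.5]. Elementwise product with the kernel and sum: -2.9·2 + -1.4·-1.

-4.4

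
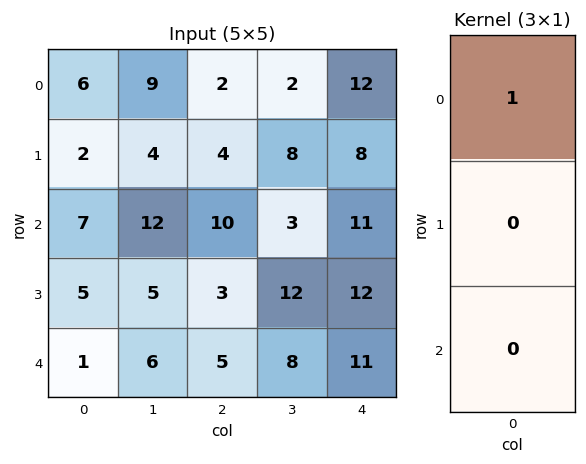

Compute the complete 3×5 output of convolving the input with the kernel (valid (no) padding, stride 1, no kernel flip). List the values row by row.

6 9 2 2 12
2 4 4 8 8
7 12 10 3 11

Output[0,0]: The receptive field on the input at this output position is [6 / 2 / 7]. Elementwise product with the kernel and sum: 6·1.
Output[0,1]: The receptive field on the input at this output position is [9 / 4 / 12]. Elementwise product with the kernel and sum: 9·1.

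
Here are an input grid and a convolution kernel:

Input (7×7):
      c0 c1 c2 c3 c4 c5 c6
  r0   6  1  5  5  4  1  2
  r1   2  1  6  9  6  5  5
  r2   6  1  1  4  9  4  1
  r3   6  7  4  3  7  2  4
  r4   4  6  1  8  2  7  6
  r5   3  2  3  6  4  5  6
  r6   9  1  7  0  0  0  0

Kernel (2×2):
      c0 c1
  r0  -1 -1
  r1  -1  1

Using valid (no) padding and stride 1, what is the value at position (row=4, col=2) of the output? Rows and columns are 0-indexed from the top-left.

The receptive field on the input at this output position is [1 8 / 3 6]. Elementwise product with the kernel and sum: 1·-1 + 8·-1 + 3·-1 + 6·1.

-6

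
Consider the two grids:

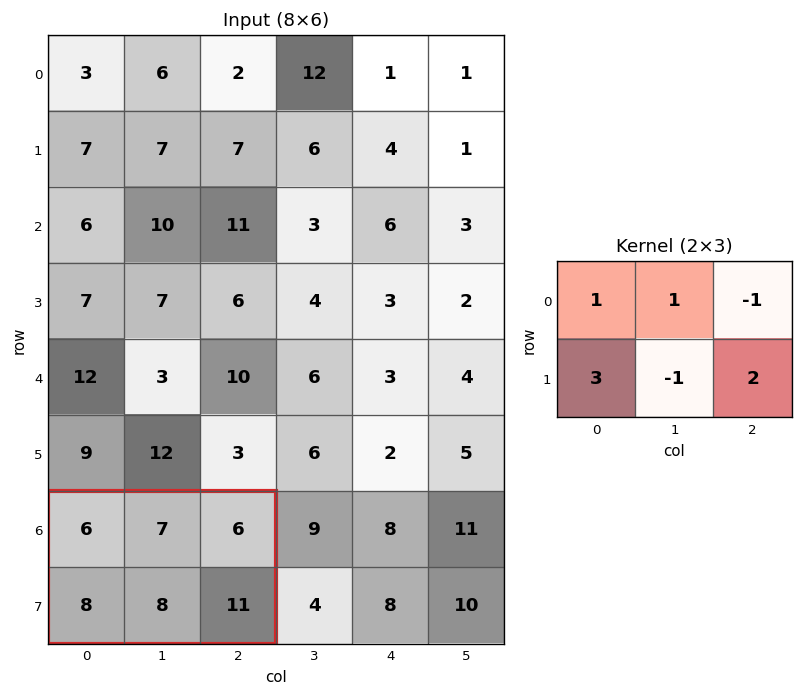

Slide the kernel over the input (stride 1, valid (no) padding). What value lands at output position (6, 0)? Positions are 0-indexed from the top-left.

The receptive field on the input at this output position is [6 7 6 / 8 8 11]. Elementwise product with the kernel and sum: 6·1 + 7·1 + 6·-1 + 8·3 + 8·-1 + 11·2.

45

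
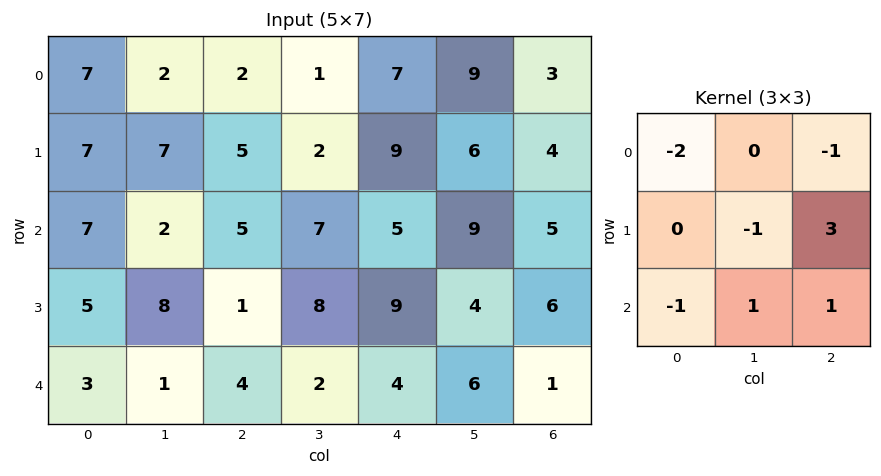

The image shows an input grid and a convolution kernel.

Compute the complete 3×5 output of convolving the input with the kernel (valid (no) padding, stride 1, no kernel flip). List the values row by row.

-8 6 21 5 -2
-2 1 5 17 -15
-22 17 6 -12 2

Output[0,0]: The receptive field on the input at this output position is [7 2 2 / 7 7 5 / 7 2 5]. Elementwise product with the kernel and sum: 7·-2 + 2·-1 + 7·-1 + 5·3 + 7·-1 + 2·1 + 5·1.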